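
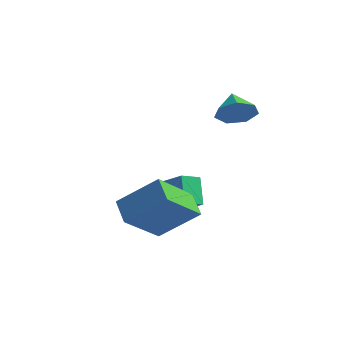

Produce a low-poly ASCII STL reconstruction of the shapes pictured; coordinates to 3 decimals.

solid 
facet normal -0.438 0.365 0.822
outer loop
vertex 0.478 2.008 -1.562
vertex 0.679 2.873 -1.839
vertex -0.831 2.079 -2.291
endloop
endfacet
facet normal -0.217 -0.929 0.299
outer loop
vertex -0.219 1.567 -3.441
vertex 0.478 2.008 -1.562
vertex -0.831 2.079 -2.291
endloop
endfacet
facet normal -0.438 0.365 0.821
outer loop
vertex -0.831 2.079 -2.291
vertex 0.679 2.873 -1.839
vertex -0.63 2.943 -2.568
endloop
endfacet
facet normal -0.873 0.047 -0.486
outer loop
vertex -0.63 2.943 -2.568
vertex -0.219 1.567 -3.441
vertex -0.831 2.079 -2.291
endloop
endfacet
facet normal 0.873 -0.047 0.486
outer loop
vertex 0.478 2.008 -1.562
vertex 1.291 2.361 -2.989
vertex 0.679 2.873 -1.839
endloop
endfacet
facet normal -0.216 -0.930 0.298
outer loop
vertex 1.09 1.497 -2.712
vertex 0.478 2.008 -1.562
vertex -0.219 1.567 -3.441
endloop
endfacet
facet normal 0.873 -0.047 0.486
outer loop
vertex 1.09 1.497 -2.712
vertex 1.291 2.361 -2.989
vertex 0.478 2.008 -1.562
endloop
endfacet
facet normal 0.216 0.930 -0.299
outer loop
vertex 0.679 2.873 -1.839
vertex 1.291 2.361 -2.989
vertex -0.63 2.943 -2.568
endloop
endfacet
facet normal -0.873 0.047 -0.486
outer loop
vertex -0.018 2.432 -3.718
vertex -0.219 1.567 -3.441
vertex -0.63 2.943 -2.568
endloop
endfacet
facet normal 0.216 0.930 -0.298
outer loop
vertex -0.63 2.943 -2.568
vertex 1.291 2.361 -2.989
vertex -0.018 2.432 -3.718
endloop
endfacet
facet normal 0.438 -0.365 -0.822
outer loop
vertex -0.018 2.432 -3.718
vertex 1.09 1.497 -2.712
vertex -0.219 1.567 -3.441
endloop
endfacet
facet normal 0.438 -0.365 -0.822
outer loop
vertex 1.291 2.361 -2.989
vertex 1.09 1.497 -2.712
vertex -0.018 2.432 -3.718
endloop
endfacet
facet normal 0.626 -0.508 -0.592
outer loop
vertex 2.212 3.218 2.366
vertex 1.868 3.625 1.653
vertex 2.554 3.879 2.16
endloop
endfacet
facet normal 0.199 0.196 0.960
outer loop
vertex 2.212 3.218 2.366
vertex 2.554 3.879 2.16
vertex 1.092 4.255 2.387
endloop
endfacet
facet normal 0.626 -0.508 -0.592
outer loop
vertex 2.554 3.879 2.16
vertex 1.868 3.625 1.653
vertex 2.379 4.349 1.572
endloop
endfacet
facet normal 0.287 0.788 0.544
outer loop
vertex 2.554 3.879 2.16
vertex 2.379 4.349 1.572
vertex 1.092 4.255 2.387
endloop
endfacet
facet normal 0.626 -0.508 -0.591
outer loop
vertex 2.379 4.349 1.572
vertex 1.868 3.625 1.653
vertex 1.82 4.273 1.045
endloop
endfacet
facet normal -0.098 0.994 -0.040
outer loop
vertex 2.379 4.349 1.572
vertex 1.82 4.273 1.045
vertex 1.092 4.255 2.387
endloop
endfacet
facet normal 0.625 -0.509 -0.592
outer loop
vertex 1.82 4.273 1.045
vertex 1.868 3.625 1.653
vertex 1.296 3.71 0.976
endloop
endfacet
facet normal -0.664 0.661 -0.351
outer loop
vertex 1.82 4.273 1.045
vertex 1.296 3.71 0.976
vertex 1.092 4.255 2.387
endloop
endfacet
facet normal 0.625 -0.508 -0.592
outer loop
vertex 1.296 3.71 0.976
vertex 1.868 3.625 1.653
vertex 1.203 3.082 1.417
endloop
endfacet
facet normal -0.987 0.036 -0.157
outer loop
vertex 1.296 3.71 0.976
vertex 1.203 3.082 1.417
vertex 1.092 4.255 2.387
endloop
endfacet
facet normal 0.625 -0.508 -0.593
outer loop
vertex 1.203 3.082 1.417
vertex 1.868 3.625 1.653
vertex 1.611 2.863 2.035
endloop
endfacet
facet normal -0.822 -0.407 0.398
outer loop
vertex 1.203 3.082 1.417
vertex 1.611 2.863 2.035
vertex 1.092 4.255 2.387
endloop
endfacet
facet normal 0.626 -0.508 -0.592
outer loop
vertex 1.611 2.863 2.035
vertex 1.868 3.625 1.653
vertex 2.212 3.218 2.366
endloop
endfacet
facet normal -0.294 -0.336 0.895
outer loop
vertex 1.611 2.863 2.035
vertex 2.212 3.218 2.366
vertex 1.092 4.255 2.387
endloop
endfacet
facet normal -0.679 -0.397 -0.618
outer loop
vertex 1.063 -1.821 -2.747
vertex 0.154 -1.303 -2.081
vertex 1.161 -0.039 -3.998
endloop
endfacet
facet normal 0.733 -0.417 -0.537
outer loop
vertex 2.566 0.783 -2.719
vertex 1.063 -1.821 -2.747
vertex 1.161 -0.039 -3.998
endloop
endfacet
facet normal -0.679 -0.397 -0.618
outer loop
vertex 1.161 -0.039 -3.998
vertex 0.154 -1.303 -2.081
vertex 0.252 0.479 -3.332
endloop
endfacet
facet normal 0.045 0.817 -0.574
outer loop
vertex 0.252 0.479 -3.332
vertex 2.566 0.783 -2.719
vertex 1.161 -0.039 -3.998
endloop
endfacet
facet normal -0.045 -0.817 0.574
outer loop
vertex 1.063 -1.821 -2.747
vertex 1.559 -0.481 -0.802
vertex 0.154 -1.303 -2.081
endloop
endfacet
facet normal 0.733 -0.417 -0.537
outer loop
vertex 2.468 -0.999 -1.468
vertex 1.063 -1.821 -2.747
vertex 2.566 0.783 -2.719
endloop
endfacet
facet normal -0.045 -0.817 0.574
outer loop
vertex 2.468 -0.999 -1.468
vertex 1.559 -0.481 -0.802
vertex 1.063 -1.821 -2.747
endloop
endfacet
facet normal -0.733 0.417 0.537
outer loop
vertex 0.154 -1.303 -2.081
vertex 1.559 -0.481 -0.802
vertex 0.252 0.479 -3.332
endloop
endfacet
facet normal 0.045 0.817 -0.574
outer loop
vertex 1.657 1.301 -2.053
vertex 2.566 0.783 -2.719
vertex 0.252 0.479 -3.332
endloop
endfacet
facet normal -0.733 0.417 0.537
outer loop
vertex 0.252 0.479 -3.332
vertex 1.559 -0.481 -0.802
vertex 1.657 1.301 -2.053
endloop
endfacet
facet normal 0.679 0.397 0.618
outer loop
vertex 1.657 1.301 -2.053
vertex 2.468 -0.999 -1.468
vertex 2.566 0.783 -2.719
endloop
endfacet
facet normal 0.679 0.397 0.618
outer loop
vertex 1.559 -0.481 -0.802
vertex 2.468 -0.999 -1.468
vertex 1.657 1.301 -2.053
endloop
endfacet

endsolid


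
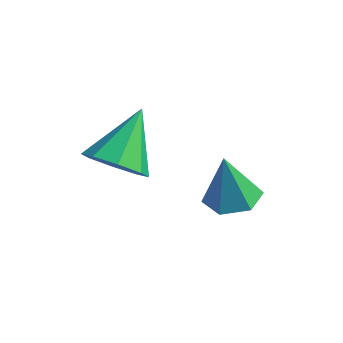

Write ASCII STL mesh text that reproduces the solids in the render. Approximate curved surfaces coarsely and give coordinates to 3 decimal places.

solid 
facet normal -0.000 -0.804 -0.594
outer loop
vertex -0.836 -1.112 0.461
vertex -1.661 -1.326 0.751
vertex -1.332 -0.828 0.077
endloop
endfacet
facet normal 0.629 0.728 -0.274
outer loop
vertex -0.836 -1.112 0.461
vertex -1.332 -0.828 0.077
vertex -1.659 0.106 1.809
endloop
endfacet
facet normal -0.001 -0.804 -0.595
outer loop
vertex -1.332 -0.828 0.077
vertex -1.661 -1.326 0.751
vertex -2.021 -0.835 0.088
endloop
endfacet
facet normal -0.017 0.879 -0.477
outer loop
vertex -1.332 -0.828 0.077
vertex -2.021 -0.835 0.088
vertex -1.659 0.106 1.809
endloop
endfacet
facet normal -0.001 -0.804 -0.595
outer loop
vertex -2.021 -0.835 0.088
vertex -1.661 -1.326 0.751
vertex -2.499 -1.13 0.487
endloop
endfacet
facet normal -0.652 0.714 -0.253
outer loop
vertex -2.021 -0.835 0.088
vertex -2.499 -1.13 0.487
vertex -1.659 0.106 1.809
endloop
endfacet
facet normal -0.001 -0.805 -0.594
outer loop
vertex -2.499 -1.13 0.487
vertex -1.661 -1.326 0.751
vertex -2.486 -1.539 1.041
endloop
endfacet
facet normal -0.905 0.331 0.266
outer loop
vertex -2.499 -1.13 0.487
vertex -2.486 -1.539 1.041
vertex -1.659 0.106 1.809
endloop
endfacet
facet normal -0.001 -0.805 -0.594
outer loop
vertex -2.486 -1.539 1.041
vertex -1.661 -1.326 0.751
vertex -1.99 -1.823 1.425
endloop
endfacet
facet normal -0.628 -0.047 0.777
outer loop
vertex -2.486 -1.539 1.041
vertex -1.99 -1.823 1.425
vertex -1.659 0.106 1.809
endloop
endfacet
facet normal -0.001 -0.805 -0.594
outer loop
vertex -1.99 -1.823 1.425
vertex -1.661 -1.326 0.751
vertex -1.301 -1.816 1.414
endloop
endfacet
facet normal 0.018 -0.198 0.980
outer loop
vertex -1.99 -1.823 1.425
vertex -1.301 -1.816 1.414
vertex -1.659 0.106 1.809
endloop
endfacet
facet normal -0.001 -0.804 -0.594
outer loop
vertex -1.301 -1.816 1.414
vertex -1.661 -1.326 0.751
vertex -0.823 -1.522 1.015
endloop
endfacet
facet normal 0.653 -0.034 0.757
outer loop
vertex -1.301 -1.816 1.414
vertex -0.823 -1.522 1.015
vertex -1.659 0.106 1.809
endloop
endfacet
facet normal -0.001 -0.804 -0.595
outer loop
vertex -0.823 -1.522 1.015
vertex -1.661 -1.326 0.751
vertex -0.836 -1.112 0.461
endloop
endfacet
facet normal 0.906 0.350 0.237
outer loop
vertex -0.823 -1.522 1.015
vertex -0.836 -1.112 0.461
vertex -1.659 0.106 1.809
endloop
endfacet
facet normal 0.192 -0.027 -0.981
outer loop
vertex 0.975 1.03 -2.121
vertex 0.269 1.419 -2.27
vertex 0.956 1.85 -2.147
endloop
endfacet
facet normal 0.812 0.037 0.583
outer loop
vertex 0.975 1.03 -2.121
vertex 0.956 1.85 -2.147
vertex -0.029 1.461 -0.75
endloop
endfacet
facet normal 0.193 -0.028 -0.981
outer loop
vertex 0.956 1.85 -2.147
vertex 0.269 1.419 -2.27
vertex 0.25 2.238 -2.297
endloop
endfacet
facet normal 0.346 0.812 0.470
outer loop
vertex 0.956 1.85 -2.147
vertex 0.25 2.238 -2.297
vertex -0.029 1.461 -0.75
endloop
endfacet
facet normal 0.192 -0.028 -0.981
outer loop
vertex 0.25 2.238 -2.297
vertex 0.269 1.419 -2.27
vertex -0.437 1.808 -2.419
endloop
endfacet
facet normal -0.544 0.785 0.296
outer loop
vertex 0.25 2.238 -2.297
vertex -0.437 1.808 -2.419
vertex -0.029 1.461 -0.75
endloop
endfacet
facet normal 0.192 -0.027 -0.981
outer loop
vertex -0.437 1.808 -2.419
vertex 0.269 1.419 -2.27
vertex -0.418 0.988 -2.393
endloop
endfacet
facet normal -0.972 -0.015 0.234
outer loop
vertex -0.437 1.808 -2.419
vertex -0.418 0.988 -2.393
vertex -0.029 1.461 -0.75
endloop
endfacet
facet normal 0.192 -0.026 -0.981
outer loop
vertex -0.418 0.988 -2.393
vertex 0.269 1.419 -2.27
vertex 0.289 0.6 -2.244
endloop
endfacet
facet normal -0.506 -0.789 0.347
outer loop
vertex -0.418 0.988 -2.393
vertex 0.289 0.6 -2.244
vertex -0.029 1.461 -0.75
endloop
endfacet
facet normal 0.192 -0.026 -0.981
outer loop
vertex 0.289 0.6 -2.244
vertex 0.269 1.419 -2.27
vertex 0.975 1.03 -2.121
endloop
endfacet
facet normal 0.384 -0.762 0.521
outer loop
vertex 0.289 0.6 -2.244
vertex 0.975 1.03 -2.121
vertex -0.029 1.461 -0.75
endloop
endfacet

endsolid


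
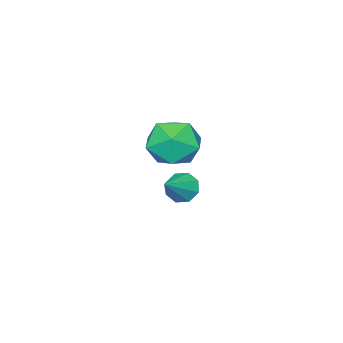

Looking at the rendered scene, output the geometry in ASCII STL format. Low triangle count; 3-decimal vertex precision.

solid 
facet normal -0.549 0.767 -0.331
outer loop
vertex -0.883 -1.228 1.807
vertex -1.629 -1.381 2.691
vertex -0.712 -0.67 2.817
endloop
endfacet
facet normal 0.139 0.857 -0.497
outer loop
vertex -0.883 -1.228 1.807
vertex -0.712 -0.67 2.817
vertex 0.193 -1.144 2.252
endloop
endfacet
facet normal 0.345 0.298 -0.890
outer loop
vertex -0.883 -1.228 1.807
vertex 0.193 -1.144 2.252
vertex -0.165 -2.148 1.777
endloop
endfacet
facet normal -0.215 -0.136 -0.967
outer loop
vertex -0.883 -1.228 1.807
vertex -0.165 -2.148 1.777
vertex -1.291 -2.295 2.048
endloop
endfacet
facet normal -0.768 0.153 -0.622
outer loop
vertex -0.883 -1.228 1.807
vertex -1.291 -2.295 2.048
vertex -1.629 -1.381 2.691
endloop
endfacet
facet normal 0.514 0.850 0.110
outer loop
vertex 0.193 -1.144 2.252
vertex -0.712 -0.67 2.817
vertex 0.111 -1.245 3.412
endloop
endfacet
facet normal -0.599 0.706 0.379
outer loop
vertex -0.712 -0.67 2.817
vertex -1.629 -1.381 2.691
vertex -1.015 -1.392 3.683
endloop
endfacet
facet normal -0.953 -0.288 -0.092
outer loop
vertex -1.629 -1.381 2.691
vertex -1.291 -2.295 2.048
vertex -1.373 -2.396 3.208
endloop
endfacet
facet normal -0.058 -0.757 -0.651
outer loop
vertex -1.291 -2.295 2.048
vertex -0.165 -2.148 1.777
vertex -0.468 -2.87 2.643
endloop
endfacet
facet normal 0.849 -0.054 -0.526
outer loop
vertex -0.165 -2.148 1.777
vertex 0.193 -1.144 2.252
vertex 0.449 -2.159 2.769
endloop
endfacet
facet normal 0.215 0.136 0.967
outer loop
vertex -0.297 -2.312 3.653
vertex 0.111 -1.245 3.412
vertex -1.015 -1.392 3.683
endloop
endfacet
facet normal -0.345 -0.298 0.890
outer loop
vertex -0.297 -2.312 3.653
vertex -1.015 -1.392 3.683
vertex -1.373 -2.396 3.208
endloop
endfacet
facet normal -0.139 -0.857 0.497
outer loop
vertex -0.297 -2.312 3.653
vertex -1.373 -2.396 3.208
vertex -0.468 -2.87 2.643
endloop
endfacet
facet normal 0.549 -0.767 0.331
outer loop
vertex -0.297 -2.312 3.653
vertex -0.468 -2.87 2.643
vertex 0.449 -2.159 2.769
endloop
endfacet
facet normal 0.768 -0.153 0.622
outer loop
vertex -0.297 -2.312 3.653
vertex 0.449 -2.159 2.769
vertex 0.111 -1.245 3.412
endloop
endfacet
facet normal 0.058 0.757 0.651
outer loop
vertex -1.015 -1.392 3.683
vertex 0.111 -1.245 3.412
vertex -0.712 -0.67 2.817
endloop
endfacet
facet normal -0.849 0.054 0.526
outer loop
vertex -1.373 -2.396 3.208
vertex -1.015 -1.392 3.683
vertex -1.629 -1.381 2.691
endloop
endfacet
facet normal -0.514 -0.850 -0.110
outer loop
vertex -0.468 -2.87 2.643
vertex -1.373 -2.396 3.208
vertex -1.291 -2.295 2.048
endloop
endfacet
facet normal 0.599 -0.706 -0.379
outer loop
vertex 0.449 -2.159 2.769
vertex -0.468 -2.87 2.643
vertex -0.165 -2.148 1.777
endloop
endfacet
facet normal 0.953 0.288 0.092
outer loop
vertex 0.111 -1.245 3.412
vertex 0.449 -2.159 2.769
vertex 0.193 -1.144 2.252
endloop
endfacet
facet normal -0.821 -0.151 -0.550
outer loop
vertex -3.164 -4.399 -2.212
vertex -3.531 -3.907 -1.799
vertex -3.124 -3.872 -2.416
endloop
endfacet
facet normal 0.848 -0.246 -0.470
outer loop
vertex -3.164 -4.399 -2.212
vertex -3.124 -3.872 -2.416
vertex -2.249 -3.673 -0.941
endloop
endfacet
facet normal -0.821 -0.151 -0.550
outer loop
vertex -3.124 -3.872 -2.416
vertex -3.531 -3.907 -1.799
vertex -3.323 -3.366 -2.258
endloop
endfacet
facet normal 0.741 0.448 -0.500
outer loop
vertex -3.124 -3.872 -2.416
vertex -3.323 -3.366 -2.258
vertex -2.249 -3.673 -0.941
endloop
endfacet
facet normal -0.822 -0.150 -0.549
outer loop
vertex -3.323 -3.366 -2.258
vertex -3.531 -3.907 -1.799
vertex -3.643 -3.177 -1.831
endloop
endfacet
facet normal 0.394 0.913 -0.109
outer loop
vertex -3.323 -3.366 -2.258
vertex -3.643 -3.177 -1.831
vertex -2.249 -3.673 -0.941
endloop
endfacet
facet normal -0.821 -0.150 -0.550
outer loop
vertex -3.643 -3.177 -1.831
vertex -3.531 -3.907 -1.799
vertex -3.898 -3.416 -1.385
endloop
endfacet
facet normal 0.009 0.879 0.476
outer loop
vertex -3.643 -3.177 -1.831
vertex -3.898 -3.416 -1.385
vertex -2.249 -3.673 -0.941
endloop
endfacet
facet normal -0.822 -0.151 -0.549
outer loop
vertex -3.898 -3.416 -1.385
vertex -3.531 -3.907 -1.799
vertex -3.937 -3.942 -1.182
endloop
endfacet
facet normal -0.188 0.366 0.911
outer loop
vertex -3.898 -3.416 -1.385
vertex -3.937 -3.942 -1.182
vertex -2.249 -3.673 -0.941
endloop
endfacet
facet normal -0.822 -0.151 -0.549
outer loop
vertex -3.937 -3.942 -1.182
vertex -3.531 -3.907 -1.799
vertex -3.739 -4.449 -1.339
endloop
endfacet
facet normal -0.083 -0.324 0.942
outer loop
vertex -3.937 -3.942 -1.182
vertex -3.739 -4.449 -1.339
vertex -2.249 -3.673 -0.941
endloop
endfacet
facet normal -0.822 -0.151 -0.549
outer loop
vertex -3.739 -4.449 -1.339
vertex -3.531 -3.907 -1.799
vertex -3.419 -4.638 -1.766
endloop
endfacet
facet normal 0.266 -0.792 0.550
outer loop
vertex -3.739 -4.449 -1.339
vertex -3.419 -4.638 -1.766
vertex -2.249 -3.673 -0.941
endloop
endfacet
facet normal -0.821 -0.151 -0.550
outer loop
vertex -3.419 -4.638 -1.766
vertex -3.531 -3.907 -1.799
vertex -3.164 -4.399 -2.212
endloop
endfacet
facet normal 0.650 -0.759 -0.035
outer loop
vertex -3.419 -4.638 -1.766
vertex -3.164 -4.399 -2.212
vertex -2.249 -3.673 -0.941
endloop
endfacet

endsolid


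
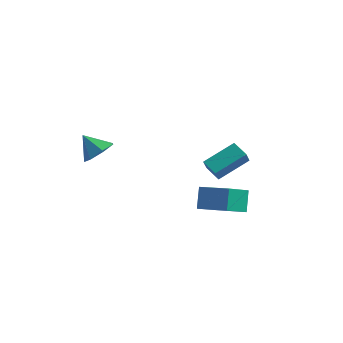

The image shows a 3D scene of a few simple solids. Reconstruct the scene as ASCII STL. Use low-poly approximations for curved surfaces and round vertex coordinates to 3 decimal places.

solid 
facet normal -0.833 0.472 0.290
outer loop
vertex 1.769 2.336 -1.736
vertex 2.921 3.823 -0.849
vertex 1.763 2.816 -2.533
endloop
endfacet
facet normal -0.553 -0.715 -0.427
outer loop
vertex 2.679 2.297 -2.851
vertex 1.769 2.336 -1.736
vertex 1.763 2.816 -2.533
endloop
endfacet
facet normal -0.832 0.472 0.290
outer loop
vertex 1.763 2.816 -2.533
vertex 2.921 3.823 -0.849
vertex 2.916 4.303 -1.645
endloop
endfacet
facet normal -0.005 0.516 -0.857
outer loop
vertex 2.916 4.303 -1.645
vertex 2.679 2.297 -2.851
vertex 1.763 2.816 -2.533
endloop
endfacet
facet normal 0.005 -0.515 0.857
outer loop
vertex 1.769 2.336 -1.736
vertex 3.837 3.304 -1.167
vertex 2.921 3.823 -0.849
endloop
endfacet
facet normal -0.554 -0.714 -0.427
outer loop
vertex 2.684 1.817 -2.055
vertex 1.769 2.336 -1.736
vertex 2.679 2.297 -2.851
endloop
endfacet
facet normal 0.006 -0.516 0.857
outer loop
vertex 2.684 1.817 -2.055
vertex 3.837 3.304 -1.167
vertex 1.769 2.336 -1.736
endloop
endfacet
facet normal 0.553 0.715 0.428
outer loop
vertex 2.921 3.823 -0.849
vertex 3.837 3.304 -1.167
vertex 2.916 4.303 -1.645
endloop
endfacet
facet normal -0.006 0.516 -0.857
outer loop
vertex 3.831 3.784 -1.964
vertex 2.679 2.297 -2.851
vertex 2.916 4.303 -1.645
endloop
endfacet
facet normal 0.554 0.715 0.426
outer loop
vertex 2.916 4.303 -1.645
vertex 3.837 3.304 -1.167
vertex 3.831 3.784 -1.964
endloop
endfacet
facet normal 0.833 -0.472 -0.290
outer loop
vertex 3.831 3.784 -1.964
vertex 2.684 1.817 -2.055
vertex 2.679 2.297 -2.851
endloop
endfacet
facet normal 0.832 -0.472 -0.291
outer loop
vertex 3.837 3.304 -1.167
vertex 2.684 1.817 -2.055
vertex 3.831 3.784 -1.964
endloop
endfacet
facet normal 0.699 -0.060 -0.712
outer loop
vertex -0.943 -4.019 2.349
vertex -1.471 -3.451 1.783
vertex -0.799 -3.202 2.422
endloop
endfacet
facet normal 0.212 -0.124 0.969
outer loop
vertex -0.943 -4.019 2.349
vertex -0.799 -3.202 2.422
vertex -2.429 -3.369 2.757
endloop
endfacet
facet normal 0.700 -0.061 -0.712
outer loop
vertex -0.799 -3.202 2.422
vertex -1.471 -3.451 1.783
vertex -1.16 -2.572 2.013
endloop
endfacet
facet normal 0.106 0.583 0.805
outer loop
vertex -0.799 -3.202 2.422
vertex -1.16 -2.572 2.013
vertex -2.429 -3.369 2.757
endloop
endfacet
facet normal 0.700 -0.061 -0.712
outer loop
vertex -1.16 -2.572 2.013
vertex -1.471 -3.451 1.783
vertex -1.755 -2.604 1.431
endloop
endfacet
facet normal -0.361 0.875 0.321
outer loop
vertex -1.16 -2.572 2.013
vertex -1.755 -2.604 1.431
vertex -2.429 -3.369 2.757
endloop
endfacet
facet normal 0.700 -0.061 -0.711
outer loop
vertex -1.755 -2.604 1.431
vertex -1.471 -3.451 1.783
vertex -2.136 -3.274 1.113
endloop
endfacet
facet normal -0.838 0.533 -0.119
outer loop
vertex -1.755 -2.604 1.431
vertex -2.136 -3.274 1.113
vertex -2.429 -3.369 2.757
endloop
endfacet
facet normal 0.701 -0.059 -0.711
outer loop
vertex -2.136 -3.274 1.113
vertex -1.471 -3.451 1.783
vertex -2.015 -4.077 1.299
endloop
endfacet
facet normal -0.965 -0.188 -0.183
outer loop
vertex -2.136 -3.274 1.113
vertex -2.015 -4.077 1.299
vertex -2.429 -3.369 2.757
endloop
endfacet
facet normal 0.701 -0.059 -0.711
outer loop
vertex -2.015 -4.077 1.299
vertex -1.471 -3.451 1.783
vertex -1.485 -4.409 1.849
endloop
endfacet
facet normal -0.647 -0.742 0.176
outer loop
vertex -2.015 -4.077 1.299
vertex -1.485 -4.409 1.849
vertex -2.429 -3.369 2.757
endloop
endfacet
facet normal 0.700 -0.059 -0.712
outer loop
vertex -1.485 -4.409 1.849
vertex -1.471 -3.451 1.783
vertex -0.943 -4.019 2.349
endloop
endfacet
facet normal -0.123 -0.714 0.690
outer loop
vertex -1.485 -4.409 1.849
vertex -0.943 -4.019 2.349
vertex -2.429 -3.369 2.757
endloop
endfacet
facet normal -0.953 0.110 -0.282
outer loop
vertex 2.698 -0.637 -3.215
vertex 2.465 0.175 -2.111
vertex 3.182 0.907 -4.248
endloop
endfacet
facet normal 0.168 -0.584 -0.794
outer loop
vertex 4.935 0.705 -3.729
vertex 2.698 -0.637 -3.215
vertex 3.182 0.907 -4.248
endloop
endfacet
facet normal -0.953 0.110 -0.282
outer loop
vertex 3.182 0.907 -4.248
vertex 2.465 0.175 -2.111
vertex 2.949 1.719 -3.145
endloop
endfacet
facet normal 0.252 0.804 -0.539
outer loop
vertex 2.949 1.719 -3.145
vertex 4.935 0.705 -3.729
vertex 3.182 0.907 -4.248
endloop
endfacet
facet normal -0.252 -0.804 0.538
outer loop
vertex 2.698 -0.637 -3.215
vertex 4.218 -0.027 -1.592
vertex 2.465 0.175 -2.111
endloop
endfacet
facet normal 0.168 -0.584 -0.794
outer loop
vertex 4.451 -0.839 -2.695
vertex 2.698 -0.637 -3.215
vertex 4.935 0.705 -3.729
endloop
endfacet
facet normal -0.252 -0.804 0.539
outer loop
vertex 4.451 -0.839 -2.695
vertex 4.218 -0.027 -1.592
vertex 2.698 -0.637 -3.215
endloop
endfacet
facet normal -0.168 0.584 0.794
outer loop
vertex 2.465 0.175 -2.111
vertex 4.218 -0.027 -1.592
vertex 2.949 1.719 -3.145
endloop
endfacet
facet normal 0.252 0.804 -0.538
outer loop
vertex 4.702 1.517 -2.625
vertex 4.935 0.705 -3.729
vertex 2.949 1.719 -3.145
endloop
endfacet
facet normal -0.168 0.584 0.794
outer loop
vertex 2.949 1.719 -3.145
vertex 4.218 -0.027 -1.592
vertex 4.702 1.517 -2.625
endloop
endfacet
facet normal 0.953 -0.110 0.282
outer loop
vertex 4.702 1.517 -2.625
vertex 4.451 -0.839 -2.695
vertex 4.935 0.705 -3.729
endloop
endfacet
facet normal 0.953 -0.110 0.282
outer loop
vertex 4.218 -0.027 -1.592
vertex 4.451 -0.839 -2.695
vertex 4.702 1.517 -2.625
endloop
endfacet

endsolid


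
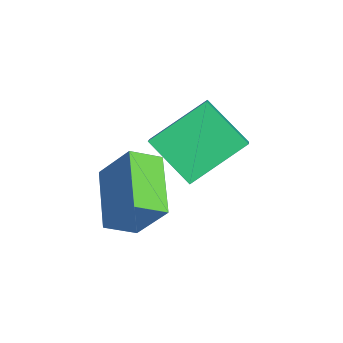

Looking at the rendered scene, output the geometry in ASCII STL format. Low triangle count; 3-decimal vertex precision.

solid 
facet normal -0.340 -0.477 -0.810
outer loop
vertex -2.802 -0.208 1.567
vertex -2.888 0.718 1.058
vertex -0.956 -0.4 0.905
endloop
endfacet
facet normal 0.081 -0.874 0.479
outer loop
vertex -0.412 0.362 2.202
vertex -2.802 -0.208 1.567
vertex -0.956 -0.4 0.905
endloop
endfacet
facet normal -0.340 -0.477 -0.810
outer loop
vertex -0.956 -0.4 0.905
vertex -2.888 0.718 1.058
vertex -1.042 0.526 0.396
endloop
endfacet
facet normal 0.937 -0.098 -0.336
outer loop
vertex -1.042 0.526 0.396
vertex -0.412 0.362 2.202
vertex -0.956 -0.4 0.905
endloop
endfacet
facet normal -0.937 0.098 0.336
outer loop
vertex -2.802 -0.208 1.567
vertex -2.344 1.48 2.355
vertex -2.888 0.718 1.058
endloop
endfacet
facet normal 0.081 -0.874 0.479
outer loop
vertex -2.258 0.554 2.864
vertex -2.802 -0.208 1.567
vertex -0.412 0.362 2.202
endloop
endfacet
facet normal -0.937 0.098 0.336
outer loop
vertex -2.258 0.554 2.864
vertex -2.344 1.48 2.355
vertex -2.802 -0.208 1.567
endloop
endfacet
facet normal -0.081 0.874 -0.479
outer loop
vertex -2.888 0.718 1.058
vertex -2.344 1.48 2.355
vertex -1.042 0.526 0.396
endloop
endfacet
facet normal 0.937 -0.098 -0.336
outer loop
vertex -0.498 1.288 1.693
vertex -0.412 0.362 2.202
vertex -1.042 0.526 0.396
endloop
endfacet
facet normal -0.081 0.874 -0.479
outer loop
vertex -1.042 0.526 0.396
vertex -2.344 1.48 2.355
vertex -0.498 1.288 1.693
endloop
endfacet
facet normal 0.340 0.477 0.810
outer loop
vertex -0.498 1.288 1.693
vertex -2.258 0.554 2.864
vertex -0.412 0.362 2.202
endloop
endfacet
facet normal 0.340 0.477 0.810
outer loop
vertex -2.344 1.48 2.355
vertex -2.258 0.554 2.864
vertex -0.498 1.288 1.693
endloop
endfacet
facet normal -0.769 0.194 -0.609
outer loop
vertex -4.801 3.234 2.455
vertex -3.688 4.204 1.357
vertex -4.366 1.48 1.346
endloop
endfacet
facet normal -0.604 -0.527 0.597
outer loop
vertex -3.712 1.316 1.863
vertex -4.801 3.234 2.455
vertex -4.366 1.48 1.346
endloop
endfacet
facet normal -0.770 0.194 -0.608
outer loop
vertex -4.366 1.48 1.346
vertex -3.688 4.204 1.357
vertex -3.253 2.451 0.248
endloop
endfacet
facet normal 0.206 -0.827 -0.523
outer loop
vertex -3.253 2.451 0.248
vertex -3.712 1.316 1.863
vertex -4.366 1.48 1.346
endloop
endfacet
facet normal -0.206 0.827 0.523
outer loop
vertex -4.801 3.234 2.455
vertex -3.034 4.04 1.874
vertex -3.688 4.204 1.357
endloop
endfacet
facet normal -0.605 -0.528 0.597
outer loop
vertex -4.147 3.069 2.972
vertex -4.801 3.234 2.455
vertex -3.712 1.316 1.863
endloop
endfacet
facet normal -0.205 0.827 0.523
outer loop
vertex -4.147 3.069 2.972
vertex -3.034 4.04 1.874
vertex -4.801 3.234 2.455
endloop
endfacet
facet normal 0.604 0.528 -0.597
outer loop
vertex -3.688 4.204 1.357
vertex -3.034 4.04 1.874
vertex -3.253 2.451 0.248
endloop
endfacet
facet normal 0.205 -0.827 -0.523
outer loop
vertex -2.599 2.286 0.765
vertex -3.712 1.316 1.863
vertex -3.253 2.451 0.248
endloop
endfacet
facet normal 0.605 0.527 -0.597
outer loop
vertex -3.253 2.451 0.248
vertex -3.034 4.04 1.874
vertex -2.599 2.286 0.765
endloop
endfacet
facet normal 0.769 -0.194 0.609
outer loop
vertex -2.599 2.286 0.765
vertex -4.147 3.069 2.972
vertex -3.712 1.316 1.863
endloop
endfacet
facet normal 0.769 -0.194 0.609
outer loop
vertex -3.034 4.04 1.874
vertex -4.147 3.069 2.972
vertex -2.599 2.286 0.765
endloop
endfacet

endsolid


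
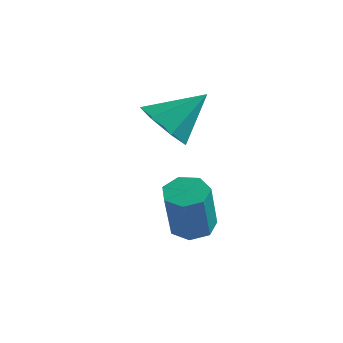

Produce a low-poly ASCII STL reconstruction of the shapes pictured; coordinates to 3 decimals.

solid 
facet normal -0.199 0.430 -0.881
outer loop
vertex 3.483 0.808 -4.567
vertex 2.749 0.905 -4.354
vertex 3.345 1.383 -4.255
endloop
endfacet
facet normal 0.958 0.275 -0.083
outer loop
vertex 3.483 0.808 -4.567
vertex 3.345 1.383 -4.255
vertex 3.905 -0.102 -2.699
endloop
endfacet
facet normal 0.958 0.276 -0.082
outer loop
vertex 3.905 -0.102 -2.699
vertex 3.345 1.383 -4.255
vertex 3.766 0.473 -2.388
endloop
endfacet
facet normal 0.199 -0.429 0.881
outer loop
vertex 3.905 -0.102 -2.699
vertex 3.766 0.473 -2.388
vertex 3.171 -0.005 -2.486
endloop
endfacet
facet normal -0.198 0.430 -0.881
outer loop
vertex 3.345 1.383 -4.255
vertex 2.749 0.905 -4.354
vertex 2.758 1.598 -4.018
endloop
endfacet
facet normal 0.436 0.844 0.313
outer loop
vertex 3.345 1.383 -4.255
vertex 2.758 1.598 -4.018
vertex 3.766 0.473 -2.388
endloop
endfacet
facet normal 0.436 0.844 0.313
outer loop
vertex 3.766 0.473 -2.388
vertex 2.758 1.598 -4.018
vertex 3.18 0.688 -2.151
endloop
endfacet
facet normal 0.199 -0.429 0.881
outer loop
vertex 3.766 0.473 -2.388
vertex 3.18 0.688 -2.151
vertex 3.171 -0.005 -2.486
endloop
endfacet
facet normal -0.199 0.430 -0.881
outer loop
vertex 2.758 1.598 -4.018
vertex 2.749 0.905 -4.354
vertex 2.165 1.291 -4.034
endloop
endfacet
facet normal -0.415 0.777 0.473
outer loop
vertex 2.758 1.598 -4.018
vertex 2.165 1.291 -4.034
vertex 3.18 0.688 -2.151
endloop
endfacet
facet normal -0.414 0.778 0.472
outer loop
vertex 3.18 0.688 -2.151
vertex 2.165 1.291 -4.034
vertex 2.586 0.381 -2.166
endloop
endfacet
facet normal 0.199 -0.429 0.881
outer loop
vertex 3.18 0.688 -2.151
vertex 2.586 0.381 -2.166
vertex 3.171 -0.005 -2.486
endloop
endfacet
facet normal -0.200 0.429 -0.881
outer loop
vertex 2.165 1.291 -4.034
vertex 2.749 0.905 -4.354
vertex 2.011 0.693 -4.29
endloop
endfacet
facet normal -0.953 0.127 0.277
outer loop
vertex 2.165 1.291 -4.034
vertex 2.011 0.693 -4.29
vertex 2.586 0.381 -2.166
endloop
endfacet
facet normal -0.953 0.125 0.276
outer loop
vertex 2.586 0.381 -2.166
vertex 2.011 0.693 -4.29
vertex 2.433 -0.217 -2.423
endloop
endfacet
facet normal 0.199 -0.429 0.881
outer loop
vertex 2.586 0.381 -2.166
vertex 2.433 -0.217 -2.423
vertex 3.171 -0.005 -2.486
endloop
endfacet
facet normal -0.200 0.429 -0.881
outer loop
vertex 2.011 0.693 -4.29
vertex 2.749 0.905 -4.354
vertex 2.414 0.255 -4.595
endloop
endfacet
facet normal -0.773 -0.622 -0.128
outer loop
vertex 2.011 0.693 -4.29
vertex 2.414 0.255 -4.595
vertex 2.433 -0.217 -2.423
endloop
endfacet
facet normal -0.773 -0.622 -0.128
outer loop
vertex 2.433 -0.217 -2.423
vertex 2.414 0.255 -4.595
vertex 2.836 -0.655 -2.727
endloop
endfacet
facet normal 0.198 -0.429 0.881
outer loop
vertex 2.433 -0.217 -2.423
vertex 2.836 -0.655 -2.727
vertex 3.171 -0.005 -2.486
endloop
endfacet
facet normal -0.199 0.429 -0.881
outer loop
vertex 2.414 0.255 -4.595
vertex 2.749 0.905 -4.354
vertex 3.069 0.306 -4.718
endloop
endfacet
facet normal -0.012 -0.900 -0.436
outer loop
vertex 2.414 0.255 -4.595
vertex 3.069 0.306 -4.718
vertex 2.836 -0.655 -2.727
endloop
endfacet
facet normal -0.012 -0.900 -0.436
outer loop
vertex 2.836 -0.655 -2.727
vertex 3.069 0.306 -4.718
vertex 3.49 -0.604 -2.85
endloop
endfacet
facet normal 0.199 -0.429 0.881
outer loop
vertex 2.836 -0.655 -2.727
vertex 3.49 -0.604 -2.85
vertex 3.171 -0.005 -2.486
endloop
endfacet
facet normal -0.199 0.429 -0.881
outer loop
vertex 3.069 0.306 -4.718
vertex 2.749 0.905 -4.354
vertex 3.483 0.808 -4.567
endloop
endfacet
facet normal 0.759 -0.501 -0.415
outer loop
vertex 3.069 0.306 -4.718
vertex 3.483 0.808 -4.567
vertex 3.49 -0.604 -2.85
endloop
endfacet
facet normal 0.758 -0.502 -0.416
outer loop
vertex 3.49 -0.604 -2.85
vertex 3.483 0.808 -4.567
vertex 3.905 -0.102 -2.699
endloop
endfacet
facet normal 0.199 -0.429 0.881
outer loop
vertex 3.49 -0.604 -2.85
vertex 3.905 -0.102 -2.699
vertex 3.171 -0.005 -2.486
endloop
endfacet
facet normal -0.475 -0.574 -0.666
outer loop
vertex 1.805 1.049 -0.753
vertex 0.979 1.744 -0.763
vertex 1.861 1.737 -1.386
endloop
endfacet
facet normal 0.998 -0.059 0.024
outer loop
vertex 1.805 1.049 -0.753
vertex 1.861 1.737 -1.386
vertex 1.881 2.836 0.503
endloop
endfacet
facet normal -0.475 -0.574 -0.667
outer loop
vertex 1.861 1.737 -1.386
vertex 0.979 1.744 -0.763
vertex 1.253 2.431 -1.55
endloop
endfacet
facet normal 0.746 0.573 -0.341
outer loop
vertex 1.861 1.737 -1.386
vertex 1.253 2.431 -1.55
vertex 1.881 2.836 0.503
endloop
endfacet
facet normal -0.475 -0.574 -0.667
outer loop
vertex 1.253 2.431 -1.55
vertex 0.979 1.744 -0.763
vertex 0.438 2.608 -1.122
endloop
endfacet
facet normal 0.095 0.971 -0.221
outer loop
vertex 1.253 2.431 -1.55
vertex 0.438 2.608 -1.122
vertex 1.881 2.836 0.503
endloop
endfacet
facet normal -0.475 -0.574 -0.667
outer loop
vertex 0.438 2.608 -1.122
vertex 0.979 1.744 -0.763
vertex 0.031 2.134 -0.424
endloop
endfacet
facet normal -0.465 0.835 0.296
outer loop
vertex 0.438 2.608 -1.122
vertex 0.031 2.134 -0.424
vertex 1.881 2.836 0.503
endloop
endfacet
facet normal -0.475 -0.575 -0.667
outer loop
vertex 0.031 2.134 -0.424
vertex 0.979 1.744 -0.763
vertex 0.337 1.367 0.019
endloop
endfacet
facet normal -0.511 0.268 0.817
outer loop
vertex 0.031 2.134 -0.424
vertex 0.337 1.367 0.019
vertex 1.881 2.836 0.503
endloop
endfacet
facet normal -0.475 -0.574 -0.667
outer loop
vertex 0.337 1.367 0.019
vertex 0.979 1.744 -0.763
vertex 1.126 0.884 -0.127
endloop
endfacet
facet normal -0.010 -0.304 0.953
outer loop
vertex 0.337 1.367 0.019
vertex 1.126 0.884 -0.127
vertex 1.881 2.836 0.503
endloop
endfacet
facet normal -0.475 -0.574 -0.667
outer loop
vertex 1.126 0.884 -0.127
vertex 0.979 1.744 -0.763
vertex 1.805 1.049 -0.753
endloop
endfacet
facet normal 0.662 -0.450 0.600
outer loop
vertex 1.126 0.884 -0.127
vertex 1.805 1.049 -0.753
vertex 1.881 2.836 0.503
endloop
endfacet

endsolid


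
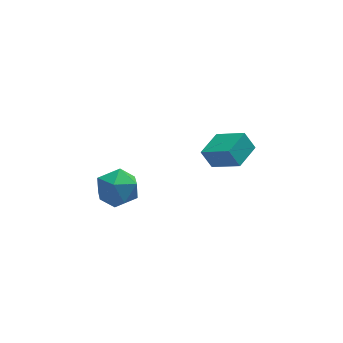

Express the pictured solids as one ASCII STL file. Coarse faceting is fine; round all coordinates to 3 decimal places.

solid 
facet normal -0.649 0.761 0.013
outer loop
vertex -1.213 -1.639 -3.06
vertex -1.236 -1.675 -2.125
vertex -0.608 -1.132 -2.557
endloop
endfacet
facet normal -0.216 0.805 -0.552
outer loop
vertex -1.213 -1.639 -3.06
vertex -0.608 -1.132 -2.557
vertex -0.317 -1.581 -3.325
endloop
endfacet
facet normal -0.290 0.207 -0.934
outer loop
vertex -1.213 -1.639 -3.06
vertex -0.317 -1.581 -3.325
vertex -0.765 -2.401 -3.368
endloop
endfacet
facet normal -0.769 -0.208 -0.605
outer loop
vertex -1.213 -1.639 -3.06
vertex -0.765 -2.401 -3.368
vertex -1.333 -2.459 -2.626
endloop
endfacet
facet normal -0.991 0.135 -0.019
outer loop
vertex -1.213 -1.639 -3.06
vertex -1.333 -2.459 -2.626
vertex -1.236 -1.675 -2.125
endloop
endfacet
facet normal 0.456 0.833 -0.314
outer loop
vertex -0.317 -1.581 -3.325
vertex -0.608 -1.132 -2.557
vertex 0.213 -1.581 -2.554
endloop
endfacet
facet normal -0.245 0.761 0.601
outer loop
vertex -0.608 -1.132 -2.557
vertex -1.236 -1.675 -2.125
vertex -0.355 -1.639 -1.812
endloop
endfacet
facet normal -0.798 -0.252 0.548
outer loop
vertex -1.236 -1.675 -2.125
vertex -1.333 -2.459 -2.626
vertex -0.803 -2.459 -1.855
endloop
endfacet
facet normal -0.439 -0.805 -0.399
outer loop
vertex -1.333 -2.459 -2.626
vertex -0.765 -2.401 -3.368
vertex -0.512 -2.908 -2.623
endloop
endfacet
facet normal 0.337 -0.135 -0.932
outer loop
vertex -0.765 -2.401 -3.368
vertex -0.317 -1.581 -3.325
vertex 0.116 -2.365 -3.055
endloop
endfacet
facet normal 0.769 0.208 0.605
outer loop
vertex 0.093 -2.401 -2.12
vertex 0.213 -1.581 -2.554
vertex -0.355 -1.639 -1.812
endloop
endfacet
facet normal 0.290 -0.207 0.934
outer loop
vertex 0.093 -2.401 -2.12
vertex -0.355 -1.639 -1.812
vertex -0.803 -2.459 -1.855
endloop
endfacet
facet normal 0.216 -0.805 0.552
outer loop
vertex 0.093 -2.401 -2.12
vertex -0.803 -2.459 -1.855
vertex -0.512 -2.908 -2.623
endloop
endfacet
facet normal 0.649 -0.761 -0.013
outer loop
vertex 0.093 -2.401 -2.12
vertex -0.512 -2.908 -2.623
vertex 0.116 -2.365 -3.055
endloop
endfacet
facet normal 0.991 -0.135 0.019
outer loop
vertex 0.093 -2.401 -2.12
vertex 0.116 -2.365 -3.055
vertex 0.213 -1.581 -2.554
endloop
endfacet
facet normal 0.439 0.805 0.399
outer loop
vertex -0.355 -1.639 -1.812
vertex 0.213 -1.581 -2.554
vertex -0.608 -1.132 -2.557
endloop
endfacet
facet normal -0.337 0.135 0.932
outer loop
vertex -0.803 -2.459 -1.855
vertex -0.355 -1.639 -1.812
vertex -1.236 -1.675 -2.125
endloop
endfacet
facet normal -0.456 -0.833 0.314
outer loop
vertex -0.512 -2.908 -2.623
vertex -0.803 -2.459 -1.855
vertex -1.333 -2.459 -2.626
endloop
endfacet
facet normal 0.245 -0.761 -0.601
outer loop
vertex 0.116 -2.365 -3.055
vertex -0.512 -2.908 -2.623
vertex -0.765 -2.401 -3.368
endloop
endfacet
facet normal 0.798 0.252 -0.548
outer loop
vertex 0.213 -1.581 -2.554
vertex 0.116 -2.365 -3.055
vertex -0.317 -1.581 -3.325
endloop
endfacet
facet normal -0.569 0.627 -0.531
outer loop
vertex 2.925 -1.047 -2.29
vertex 3.786 -0.2 -2.212
vertex 3.284 -1.344 -3.025
endloop
endfacet
facet normal -0.712 -0.700 -0.065
outer loop
vertex 4.114 -2.26 -2.248
vertex 2.925 -1.047 -2.29
vertex 3.284 -1.344 -3.025
endloop
endfacet
facet normal -0.569 0.627 -0.531
outer loop
vertex 3.284 -1.344 -3.025
vertex 3.786 -0.2 -2.212
vertex 4.145 -0.497 -2.947
endloop
endfacet
facet normal 0.413 -0.342 -0.844
outer loop
vertex 4.145 -0.497 -2.947
vertex 4.114 -2.26 -2.248
vertex 3.284 -1.344 -3.025
endloop
endfacet
facet normal -0.413 0.342 0.844
outer loop
vertex 2.925 -1.047 -2.29
vertex 4.616 -1.116 -1.435
vertex 3.786 -0.2 -2.212
endloop
endfacet
facet normal -0.712 -0.700 -0.065
outer loop
vertex 3.755 -1.963 -1.513
vertex 2.925 -1.047 -2.29
vertex 4.114 -2.26 -2.248
endloop
endfacet
facet normal -0.413 0.342 0.844
outer loop
vertex 3.755 -1.963 -1.513
vertex 4.616 -1.116 -1.435
vertex 2.925 -1.047 -2.29
endloop
endfacet
facet normal 0.712 0.700 0.065
outer loop
vertex 3.786 -0.2 -2.212
vertex 4.616 -1.116 -1.435
vertex 4.145 -0.497 -2.947
endloop
endfacet
facet normal 0.413 -0.342 -0.844
outer loop
vertex 4.975 -1.413 -2.17
vertex 4.114 -2.26 -2.248
vertex 4.145 -0.497 -2.947
endloop
endfacet
facet normal 0.712 0.700 0.065
outer loop
vertex 4.145 -0.497 -2.947
vertex 4.616 -1.116 -1.435
vertex 4.975 -1.413 -2.17
endloop
endfacet
facet normal 0.569 -0.627 0.531
outer loop
vertex 4.975 -1.413 -2.17
vertex 3.755 -1.963 -1.513
vertex 4.114 -2.26 -2.248
endloop
endfacet
facet normal 0.569 -0.627 0.531
outer loop
vertex 4.616 -1.116 -1.435
vertex 3.755 -1.963 -1.513
vertex 4.975 -1.413 -2.17
endloop
endfacet

endsolid


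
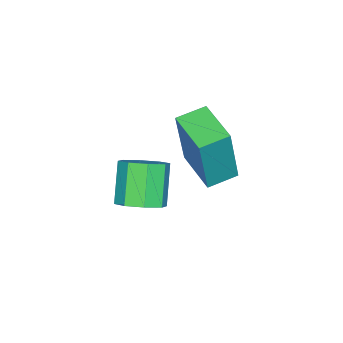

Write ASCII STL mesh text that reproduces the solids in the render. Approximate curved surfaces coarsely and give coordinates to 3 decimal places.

solid 
facet normal 0.569 0.264 -0.779
outer loop
vertex 3.83 -2.062 2.311
vertex 3.254 -1.932 1.934
vertex 3.662 -1.555 2.36
endloop
endfacet
facet normal 0.760 0.192 0.621
outer loop
vertex 3.83 -2.062 2.311
vertex 3.662 -1.555 2.36
vertex 3.061 -2.418 3.362
endloop
endfacet
facet normal 0.761 0.190 0.620
outer loop
vertex 3.061 -2.418 3.362
vertex 3.662 -1.555 2.36
vertex 2.894 -1.912 3.412
endloop
endfacet
facet normal -0.569 -0.265 0.779
outer loop
vertex 3.061 -2.418 3.362
vertex 2.894 -1.912 3.412
vertex 2.486 -2.288 2.986
endloop
endfacet
facet normal 0.569 0.264 -0.779
outer loop
vertex 3.662 -1.555 2.36
vertex 3.254 -1.932 1.934
vertex 3.256 -1.269 2.16
endloop
endfacet
facet normal 0.317 0.803 0.504
outer loop
vertex 3.662 -1.555 2.36
vertex 3.256 -1.269 2.16
vertex 2.894 -1.912 3.412
endloop
endfacet
facet normal 0.317 0.803 0.504
outer loop
vertex 2.894 -1.912 3.412
vertex 3.256 -1.269 2.16
vertex 2.488 -1.626 3.212
endloop
endfacet
facet normal -0.569 -0.264 0.778
outer loop
vertex 2.894 -1.912 3.412
vertex 2.488 -1.626 3.212
vertex 2.486 -2.288 2.986
endloop
endfacet
facet normal 0.568 0.264 -0.779
outer loop
vertex 3.256 -1.269 2.16
vertex 3.254 -1.932 1.934
vertex 2.848 -1.371 1.828
endloop
endfacet
facet normal -0.312 0.945 0.093
outer loop
vertex 3.256 -1.269 2.16
vertex 2.848 -1.371 1.828
vertex 2.488 -1.626 3.212
endloop
endfacet
facet normal -0.312 0.945 0.093
outer loop
vertex 2.488 -1.626 3.212
vertex 2.848 -1.371 1.828
vertex 2.08 -1.728 2.879
endloop
endfacet
facet normal -0.569 -0.264 0.779
outer loop
vertex 2.488 -1.626 3.212
vertex 2.08 -1.728 2.879
vertex 2.486 -2.288 2.986
endloop
endfacet
facet normal 0.569 0.265 -0.779
outer loop
vertex 2.848 -1.371 1.828
vertex 3.254 -1.932 1.934
vertex 2.679 -1.802 1.558
endloop
endfacet
facet normal -0.759 0.532 -0.374
outer loop
vertex 2.848 -1.371 1.828
vertex 2.679 -1.802 1.558
vertex 2.08 -1.728 2.879
endloop
endfacet
facet normal -0.758 0.534 -0.374
outer loop
vertex 2.08 -1.728 2.879
vertex 2.679 -1.802 1.558
vertex 1.91 -2.158 2.609
endloop
endfacet
facet normal -0.569 -0.264 0.779
outer loop
vertex 2.08 -1.728 2.879
vertex 1.91 -2.158 2.609
vertex 2.486 -2.288 2.986
endloop
endfacet
facet normal 0.569 0.265 -0.779
outer loop
vertex 2.679 -1.802 1.558
vertex 3.254 -1.932 1.934
vertex 2.846 -2.308 1.508
endloop
endfacet
facet normal -0.761 -0.190 -0.621
outer loop
vertex 2.679 -1.802 1.558
vertex 2.846 -2.308 1.508
vertex 1.91 -2.158 2.609
endloop
endfacet
facet normal -0.760 -0.192 -0.620
outer loop
vertex 1.91 -2.158 2.609
vertex 2.846 -2.308 1.508
vertex 2.078 -2.665 2.56
endloop
endfacet
facet normal -0.569 -0.264 0.779
outer loop
vertex 1.91 -2.158 2.609
vertex 2.078 -2.665 2.56
vertex 2.486 -2.288 2.986
endloop
endfacet
facet normal 0.569 0.264 -0.778
outer loop
vertex 2.846 -2.308 1.508
vertex 3.254 -1.932 1.934
vertex 3.252 -2.594 1.708
endloop
endfacet
facet normal -0.317 -0.803 -0.504
outer loop
vertex 2.846 -2.308 1.508
vertex 3.252 -2.594 1.708
vertex 2.078 -2.665 2.56
endloop
endfacet
facet normal -0.317 -0.803 -0.504
outer loop
vertex 2.078 -2.665 2.56
vertex 3.252 -2.594 1.708
vertex 2.484 -2.951 2.76
endloop
endfacet
facet normal -0.569 -0.264 0.779
outer loop
vertex 2.078 -2.665 2.56
vertex 2.484 -2.951 2.76
vertex 2.486 -2.288 2.986
endloop
endfacet
facet normal 0.569 0.264 -0.779
outer loop
vertex 3.252 -2.594 1.708
vertex 3.254 -1.932 1.934
vertex 3.66 -2.492 2.041
endloop
endfacet
facet normal 0.312 -0.945 -0.093
outer loop
vertex 3.252 -2.594 1.708
vertex 3.66 -2.492 2.041
vertex 2.484 -2.951 2.76
endloop
endfacet
facet normal 0.312 -0.945 -0.093
outer loop
vertex 2.484 -2.951 2.76
vertex 3.66 -2.492 2.041
vertex 2.892 -2.849 3.092
endloop
endfacet
facet normal -0.568 -0.264 0.779
outer loop
vertex 2.484 -2.951 2.76
vertex 2.892 -2.849 3.092
vertex 2.486 -2.288 2.986
endloop
endfacet
facet normal 0.569 0.264 -0.779
outer loop
vertex 3.66 -2.492 2.041
vertex 3.254 -1.932 1.934
vertex 3.83 -2.062 2.311
endloop
endfacet
facet normal 0.759 -0.534 0.373
outer loop
vertex 3.66 -2.492 2.041
vertex 3.83 -2.062 2.311
vertex 2.892 -2.849 3.092
endloop
endfacet
facet normal 0.759 -0.532 0.375
outer loop
vertex 2.892 -2.849 3.092
vertex 3.83 -2.062 2.311
vertex 3.061 -2.418 3.362
endloop
endfacet
facet normal -0.569 -0.265 0.779
outer loop
vertex 2.892 -2.849 3.092
vertex 3.061 -2.418 3.362
vertex 2.486 -2.288 2.986
endloop
endfacet
facet normal -0.538 -0.836 0.110
outer loop
vertex 0.548 -2.492 3.293
vertex -0.227 -1.971 3.466
vertex 0.094 -2.473 1.212
endloop
endfacet
facet normal 0.816 -0.548 -0.183
outer loop
vertex 0.867 -1.269 1.054
vertex 0.548 -2.492 3.293
vertex 0.094 -2.473 1.212
endloop
endfacet
facet normal -0.537 -0.837 0.110
outer loop
vertex 0.094 -2.473 1.212
vertex -0.227 -1.971 3.466
vertex -0.681 -1.953 1.385
endloop
endfacet
facet normal -0.213 0.008 -0.977
outer loop
vertex -0.681 -1.953 1.385
vertex 0.867 -1.269 1.054
vertex 0.094 -2.473 1.212
endloop
endfacet
facet normal 0.213 -0.008 0.977
outer loop
vertex 0.548 -2.492 3.293
vertex 0.546 -0.767 3.308
vertex -0.227 -1.971 3.466
endloop
endfacet
facet normal 0.816 -0.548 -0.183
outer loop
vertex 1.321 -1.287 3.135
vertex 0.548 -2.492 3.293
vertex 0.867 -1.269 1.054
endloop
endfacet
facet normal 0.213 -0.008 0.977
outer loop
vertex 1.321 -1.287 3.135
vertex 0.546 -0.767 3.308
vertex 0.548 -2.492 3.293
endloop
endfacet
facet normal -0.816 0.548 0.183
outer loop
vertex -0.227 -1.971 3.466
vertex 0.546 -0.767 3.308
vertex -0.681 -1.953 1.385
endloop
endfacet
facet normal -0.213 0.008 -0.977
outer loop
vertex 0.092 -0.748 1.227
vertex 0.867 -1.269 1.054
vertex -0.681 -1.953 1.385
endloop
endfacet
facet normal -0.816 0.548 0.183
outer loop
vertex -0.681 -1.953 1.385
vertex 0.546 -0.767 3.308
vertex 0.092 -0.748 1.227
endloop
endfacet
facet normal 0.537 0.836 -0.110
outer loop
vertex 0.092 -0.748 1.227
vertex 1.321 -1.287 3.135
vertex 0.867 -1.269 1.054
endloop
endfacet
facet normal 0.537 0.837 -0.109
outer loop
vertex 0.546 -0.767 3.308
vertex 1.321 -1.287 3.135
vertex 0.092 -0.748 1.227
endloop
endfacet

endsolid


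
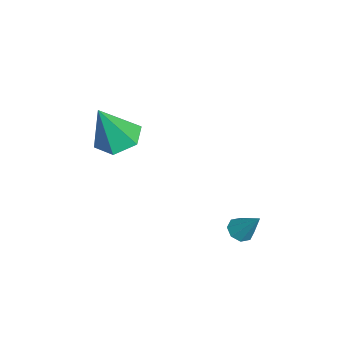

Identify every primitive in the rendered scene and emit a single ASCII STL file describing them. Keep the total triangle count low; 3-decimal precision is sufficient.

solid 
facet normal -0.410 -0.461 -0.787
outer loop
vertex 3.092 2.872 -1.013
vertex 2.605 2.868 -0.757
vertex 2.863 3.216 -1.095
endloop
endfacet
facet normal 0.827 0.481 -0.290
outer loop
vertex 3.092 2.872 -1.013
vertex 2.863 3.216 -1.095
vertex 3.195 3.532 0.377
endloop
endfacet
facet normal -0.411 -0.460 -0.787
outer loop
vertex 2.863 3.216 -1.095
vertex 2.605 2.868 -0.757
vertex 2.484 3.356 -0.979
endloop
endfacet
facet normal 0.264 0.929 -0.259
outer loop
vertex 2.863 3.216 -1.095
vertex 2.484 3.356 -0.979
vertex 3.195 3.532 0.377
endloop
endfacet
facet normal -0.410 -0.460 -0.788
outer loop
vertex 2.484 3.356 -0.979
vertex 2.605 2.868 -0.757
vertex 2.175 3.21 -0.733
endloop
endfacet
facet normal -0.375 0.924 0.077
outer loop
vertex 2.484 3.356 -0.979
vertex 2.175 3.21 -0.733
vertex 3.195 3.532 0.377
endloop
endfacet
facet normal -0.410 -0.460 -0.787
outer loop
vertex 2.175 3.21 -0.733
vertex 2.605 2.868 -0.757
vertex 2.118 2.864 -0.501
endloop
endfacet
facet normal -0.714 0.467 0.521
outer loop
vertex 2.175 3.21 -0.733
vertex 2.118 2.864 -0.501
vertex 3.195 3.532 0.377
endloop
endfacet
facet normal -0.410 -0.462 -0.786
outer loop
vertex 2.118 2.864 -0.501
vertex 2.605 2.868 -0.757
vertex 2.347 2.52 -0.418
endloop
endfacet
facet normal -0.555 -0.173 0.813
outer loop
vertex 2.118 2.864 -0.501
vertex 2.347 2.52 -0.418
vertex 3.195 3.532 0.377
endloop
endfacet
facet normal -0.411 -0.461 -0.786
outer loop
vertex 2.347 2.52 -0.418
vertex 2.605 2.868 -0.757
vertex 2.726 2.38 -0.534
endloop
endfacet
facet normal 0.009 -0.623 0.782
outer loop
vertex 2.347 2.52 -0.418
vertex 2.726 2.38 -0.534
vertex 3.195 3.532 0.377
endloop
endfacet
facet normal -0.409 -0.461 -0.787
outer loop
vertex 2.726 2.38 -0.534
vertex 2.605 2.868 -0.757
vertex 3.035 2.526 -0.78
endloop
endfacet
facet normal 0.648 -0.617 0.447
outer loop
vertex 2.726 2.38 -0.534
vertex 3.035 2.526 -0.78
vertex 3.195 3.532 0.377
endloop
endfacet
facet normal -0.410 -0.462 -0.787
outer loop
vertex 3.035 2.526 -0.78
vertex 2.605 2.868 -0.757
vertex 3.092 2.872 -1.013
endloop
endfacet
facet normal 0.987 -0.161 0.003
outer loop
vertex 3.035 2.526 -0.78
vertex 3.092 2.872 -1.013
vertex 3.195 3.532 0.377
endloop
endfacet
facet normal -0.265 0.323 -0.908
outer loop
vertex 0.805 -1.777 1.858
vertex -0.118 -1.662 2.168
vertex 0.52 -0.923 2.245
endloop
endfacet
facet normal 0.950 0.215 0.225
outer loop
vertex 0.805 -1.777 1.858
vertex 0.52 -0.923 2.245
vertex 0.418 -2.318 4.012
endloop
endfacet
facet normal -0.264 0.323 -0.909
outer loop
vertex 0.52 -0.923 2.245
vertex -0.118 -1.662 2.168
vertex -0.403 -0.808 2.554
endloop
endfacet
facet normal 0.294 0.742 0.603
outer loop
vertex 0.52 -0.923 2.245
vertex -0.403 -0.808 2.554
vertex 0.418 -2.318 4.012
endloop
endfacet
facet normal -0.264 0.323 -0.909
outer loop
vertex -0.403 -0.808 2.554
vertex -0.118 -1.662 2.168
vertex -1.041 -1.547 2.477
endloop
endfacet
facet normal -0.554 0.402 0.729
outer loop
vertex -0.403 -0.808 2.554
vertex -1.041 -1.547 2.477
vertex 0.418 -2.318 4.012
endloop
endfacet
facet normal -0.264 0.324 -0.909
outer loop
vertex -1.041 -1.547 2.477
vertex -0.118 -1.662 2.168
vertex -0.757 -2.402 2.09
endloop
endfacet
facet normal -0.747 -0.464 0.477
outer loop
vertex -1.041 -1.547 2.477
vertex -0.757 -2.402 2.09
vertex 0.418 -2.318 4.012
endloop
endfacet
facet normal -0.264 0.324 -0.909
outer loop
vertex -0.757 -2.402 2.09
vertex -0.118 -1.662 2.168
vertex 0.166 -2.517 1.781
endloop
endfacet
facet normal -0.090 -0.991 0.099
outer loop
vertex -0.757 -2.402 2.09
vertex 0.166 -2.517 1.781
vertex 0.418 -2.318 4.012
endloop
endfacet
facet normal -0.265 0.323 -0.908
outer loop
vertex 0.166 -2.517 1.781
vertex -0.118 -1.662 2.168
vertex 0.805 -1.777 1.858
endloop
endfacet
facet normal 0.758 -0.652 -0.027
outer loop
vertex 0.166 -2.517 1.781
vertex 0.805 -1.777 1.858
vertex 0.418 -2.318 4.012
endloop
endfacet

endsolid


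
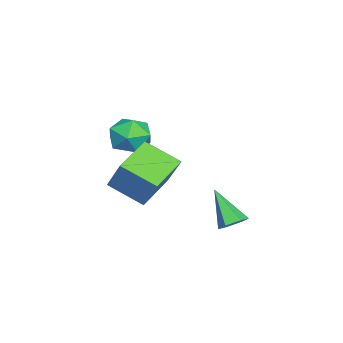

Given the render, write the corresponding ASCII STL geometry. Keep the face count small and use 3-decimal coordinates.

solid 
facet normal -0.370 -0.391 -0.843
outer loop
vertex 2.614 -2.511 0.426
vertex 0.68 -1.878 0.982
vertex 2.902 -0.841 -0.476
endloop
endfacet
facet normal 0.917 -0.300 -0.263
outer loop
vertex 3.62 -0.082 1.158
vertex 2.614 -2.511 0.426
vertex 2.902 -0.841 -0.476
endloop
endfacet
facet normal -0.370 -0.391 -0.843
outer loop
vertex 2.902 -0.841 -0.476
vertex 0.68 -1.878 0.982
vertex 0.968 -0.208 0.08
endloop
endfacet
facet normal 0.150 0.870 -0.470
outer loop
vertex 0.968 -0.208 0.08
vertex 3.62 -0.082 1.158
vertex 2.902 -0.841 -0.476
endloop
endfacet
facet normal -0.150 -0.870 0.470
outer loop
vertex 2.614 -2.511 0.426
vertex 1.398 -1.119 2.616
vertex 0.68 -1.878 0.982
endloop
endfacet
facet normal 0.917 -0.300 -0.263
outer loop
vertex 3.332 -1.752 2.06
vertex 2.614 -2.511 0.426
vertex 3.62 -0.082 1.158
endloop
endfacet
facet normal -0.150 -0.870 0.470
outer loop
vertex 3.332 -1.752 2.06
vertex 1.398 -1.119 2.616
vertex 2.614 -2.511 0.426
endloop
endfacet
facet normal -0.917 0.300 0.263
outer loop
vertex 0.68 -1.878 0.982
vertex 1.398 -1.119 2.616
vertex 0.968 -0.208 0.08
endloop
endfacet
facet normal 0.150 0.870 -0.470
outer loop
vertex 1.686 0.551 1.714
vertex 3.62 -0.082 1.158
vertex 0.968 -0.208 0.08
endloop
endfacet
facet normal -0.917 0.300 0.263
outer loop
vertex 0.968 -0.208 0.08
vertex 1.398 -1.119 2.616
vertex 1.686 0.551 1.714
endloop
endfacet
facet normal 0.370 0.391 0.843
outer loop
vertex 1.686 0.551 1.714
vertex 3.332 -1.752 2.06
vertex 3.62 -0.082 1.158
endloop
endfacet
facet normal 0.370 0.391 0.843
outer loop
vertex 1.398 -1.119 2.616
vertex 3.332 -1.752 2.06
vertex 1.686 0.551 1.714
endloop
endfacet
facet normal 0.575 0.496 0.650
outer loop
vertex -2.089 -1.669 1.203
vertex -2.259 -2.51 1.995
vertex -1.36 -2.579 1.253
endloop
endfacet
facet normal 0.781 0.624 -0.021
outer loop
vertex -2.089 -1.669 1.203
vertex -1.36 -2.579 1.253
vertex -1.714 -2.171 0.219
endloop
endfacet
facet normal 0.225 0.900 -0.373
outer loop
vertex -2.089 -1.669 1.203
vertex -1.714 -2.171 0.219
vertex -2.831 -1.849 0.321
endloop
endfacet
facet normal -0.324 0.943 0.080
outer loop
vertex -2.089 -1.669 1.203
vertex -2.831 -1.849 0.321
vertex -3.168 -2.058 1.418
endloop
endfacet
facet normal -0.108 0.693 0.713
outer loop
vertex -2.089 -1.669 1.203
vertex -3.168 -2.058 1.418
vertex -2.259 -2.51 1.995
endloop
endfacet
facet normal 0.946 -0.001 -0.324
outer loop
vertex -1.714 -2.171 0.219
vertex -1.36 -2.579 1.253
vertex -1.652 -3.322 0.402
endloop
endfacet
facet normal 0.613 -0.208 0.762
outer loop
vertex -1.36 -2.579 1.253
vertex -2.259 -2.51 1.995
vertex -1.989 -3.531 1.499
endloop
endfacet
facet normal -0.493 0.111 0.863
outer loop
vertex -2.259 -2.51 1.995
vertex -3.168 -2.058 1.418
vertex -3.106 -3.209 1.601
endloop
endfacet
facet normal -0.842 0.515 -0.161
outer loop
vertex -3.168 -2.058 1.418
vertex -2.831 -1.849 0.321
vertex -3.46 -2.801 0.567
endloop
endfacet
facet normal 0.047 0.447 -0.894
outer loop
vertex -2.831 -1.849 0.321
vertex -1.714 -2.171 0.219
vertex -2.561 -2.87 -0.175
endloop
endfacet
facet normal 0.324 -0.943 -0.080
outer loop
vertex -2.731 -3.711 0.617
vertex -1.652 -3.322 0.402
vertex -1.989 -3.531 1.499
endloop
endfacet
facet normal -0.225 -0.900 0.373
outer loop
vertex -2.731 -3.711 0.617
vertex -1.989 -3.531 1.499
vertex -3.106 -3.209 1.601
endloop
endfacet
facet normal -0.781 -0.624 0.021
outer loop
vertex -2.731 -3.711 0.617
vertex -3.106 -3.209 1.601
vertex -3.46 -2.801 0.567
endloop
endfacet
facet normal -0.575 -0.496 -0.650
outer loop
vertex -2.731 -3.711 0.617
vertex -3.46 -2.801 0.567
vertex -2.561 -2.87 -0.175
endloop
endfacet
facet normal 0.108 -0.693 -0.713
outer loop
vertex -2.731 -3.711 0.617
vertex -2.561 -2.87 -0.175
vertex -1.652 -3.322 0.402
endloop
endfacet
facet normal 0.842 -0.515 0.161
outer loop
vertex -1.989 -3.531 1.499
vertex -1.652 -3.322 0.402
vertex -1.36 -2.579 1.253
endloop
endfacet
facet normal -0.047 -0.447 0.894
outer loop
vertex -3.106 -3.209 1.601
vertex -1.989 -3.531 1.499
vertex -2.259 -2.51 1.995
endloop
endfacet
facet normal -0.946 0.001 0.324
outer loop
vertex -3.46 -2.801 0.567
vertex -3.106 -3.209 1.601
vertex -3.168 -2.058 1.418
endloop
endfacet
facet normal -0.613 0.208 -0.762
outer loop
vertex -2.561 -2.87 -0.175
vertex -3.46 -2.801 0.567
vertex -2.831 -1.849 0.321
endloop
endfacet
facet normal 0.493 -0.111 -0.863
outer loop
vertex -1.652 -3.322 0.402
vertex -2.561 -2.87 -0.175
vertex -1.714 -2.171 0.219
endloop
endfacet
facet normal 0.434 0.499 -0.750
outer loop
vertex 3.204 3.428 -0.734
vertex 2.826 3.052 -1.203
vertex 2.568 3.661 -0.947
endloop
endfacet
facet normal -0.035 0.620 0.783
outer loop
vertex 3.204 3.428 -0.734
vertex 2.568 3.661 -0.947
vertex 1.954 2.048 0.303
endloop
endfacet
facet normal 0.435 0.499 -0.750
outer loop
vertex 2.568 3.661 -0.947
vertex 2.826 3.052 -1.203
vertex 2.191 3.285 -1.416
endloop
endfacet
facet normal -0.823 0.509 0.253
outer loop
vertex 2.568 3.661 -0.947
vertex 2.191 3.285 -1.416
vertex 1.954 2.048 0.303
endloop
endfacet
facet normal 0.435 0.500 -0.749
outer loop
vertex 2.191 3.285 -1.416
vertex 2.826 3.052 -1.203
vertex 2.449 2.676 -1.673
endloop
endfacet
facet normal -0.915 -0.257 -0.311
outer loop
vertex 2.191 3.285 -1.416
vertex 2.449 2.676 -1.673
vertex 1.954 2.048 0.303
endloop
endfacet
facet normal 0.435 0.500 -0.749
outer loop
vertex 2.449 2.676 -1.673
vertex 2.826 3.052 -1.203
vertex 3.085 2.442 -1.46
endloop
endfacet
facet normal -0.220 -0.912 -0.345
outer loop
vertex 2.449 2.676 -1.673
vertex 3.085 2.442 -1.46
vertex 1.954 2.048 0.303
endloop
endfacet
facet normal 0.434 0.500 -0.749
outer loop
vertex 3.085 2.442 -1.46
vertex 2.826 3.052 -1.203
vertex 3.462 2.819 -0.99
endloop
endfacet
facet normal 0.569 -0.801 0.186
outer loop
vertex 3.085 2.442 -1.46
vertex 3.462 2.819 -0.99
vertex 1.954 2.048 0.303
endloop
endfacet
facet normal 0.434 0.499 -0.750
outer loop
vertex 3.462 2.819 -0.99
vertex 2.826 3.052 -1.203
vertex 3.204 3.428 -0.734
endloop
endfacet
facet normal 0.661 -0.035 0.750
outer loop
vertex 3.462 2.819 -0.99
vertex 3.204 3.428 -0.734
vertex 1.954 2.048 0.303
endloop
endfacet

endsolid


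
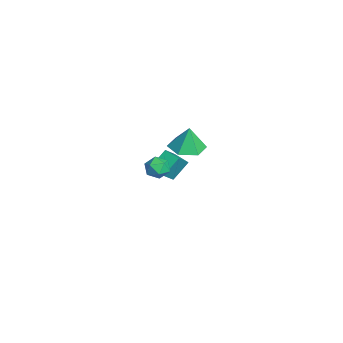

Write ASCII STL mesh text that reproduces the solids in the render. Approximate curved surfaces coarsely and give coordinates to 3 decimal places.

solid 
facet normal -0.172 0.483 0.858
outer loop
vertex 3.609 1.807 1.583
vertex 3.631 1.177 1.942
vertex 4.239 1.562 1.847
endloop
endfacet
facet normal 0.183 0.899 0.398
outer loop
vertex 3.609 1.807 1.583
vertex 4.239 1.562 1.847
vertex 4.213 1.86 1.186
endloop
endfacet
facet normal -0.212 0.958 -0.194
outer loop
vertex 3.609 1.807 1.583
vertex 4.213 1.86 1.186
vertex 3.59 1.659 0.873
endloop
endfacet
facet normal -0.809 0.580 -0.099
outer loop
vertex 3.609 1.807 1.583
vertex 3.59 1.659 0.873
vertex 3.23 1.237 1.341
endloop
endfacet
facet normal -0.783 0.287 0.551
outer loop
vertex 3.609 1.807 1.583
vertex 3.23 1.237 1.341
vertex 3.631 1.177 1.942
endloop
endfacet
facet normal 0.791 0.569 0.225
outer loop
vertex 4.213 1.86 1.186
vertex 4.239 1.562 1.847
vertex 4.61 1.263 1.299
endloop
endfacet
facet normal 0.218 -0.104 0.970
outer loop
vertex 4.239 1.562 1.847
vertex 3.631 1.177 1.942
vertex 4.25 0.841 1.767
endloop
endfacet
facet normal -0.772 -0.424 0.473
outer loop
vertex 3.631 1.177 1.942
vertex 3.23 1.237 1.341
vertex 3.627 0.64 1.454
endloop
endfacet
facet normal -0.814 0.052 -0.579
outer loop
vertex 3.23 1.237 1.341
vertex 3.59 1.659 0.873
vertex 3.601 0.938 0.793
endloop
endfacet
facet normal 0.153 0.664 -0.732
outer loop
vertex 3.59 1.659 0.873
vertex 4.213 1.86 1.186
vertex 4.209 1.323 0.698
endloop
endfacet
facet normal 0.809 -0.580 0.099
outer loop
vertex 4.231 0.693 1.057
vertex 4.61 1.263 1.299
vertex 4.25 0.841 1.767
endloop
endfacet
facet normal 0.212 -0.958 0.194
outer loop
vertex 4.231 0.693 1.057
vertex 4.25 0.841 1.767
vertex 3.627 0.64 1.454
endloop
endfacet
facet normal -0.183 -0.899 -0.398
outer loop
vertex 4.231 0.693 1.057
vertex 3.627 0.64 1.454
vertex 3.601 0.938 0.793
endloop
endfacet
facet normal 0.172 -0.483 -0.858
outer loop
vertex 4.231 0.693 1.057
vertex 3.601 0.938 0.793
vertex 4.209 1.323 0.698
endloop
endfacet
facet normal 0.783 -0.287 -0.551
outer loop
vertex 4.231 0.693 1.057
vertex 4.209 1.323 0.698
vertex 4.61 1.263 1.299
endloop
endfacet
facet normal 0.814 -0.052 0.579
outer loop
vertex 4.25 0.841 1.767
vertex 4.61 1.263 1.299
vertex 4.239 1.562 1.847
endloop
endfacet
facet normal -0.153 -0.664 0.732
outer loop
vertex 3.627 0.64 1.454
vertex 4.25 0.841 1.767
vertex 3.631 1.177 1.942
endloop
endfacet
facet normal -0.791 -0.569 -0.225
outer loop
vertex 3.601 0.938 0.793
vertex 3.627 0.64 1.454
vertex 3.23 1.237 1.341
endloop
endfacet
facet normal -0.218 0.104 -0.970
outer loop
vertex 4.209 1.323 0.698
vertex 3.601 0.938 0.793
vertex 3.59 1.659 0.873
endloop
endfacet
facet normal 0.772 0.424 -0.473
outer loop
vertex 4.61 1.263 1.299
vertex 4.209 1.323 0.698
vertex 4.213 1.86 1.186
endloop
endfacet
facet normal -0.046 -0.084 -0.995
outer loop
vertex -1.649 2.978 -1.719
vertex -2.554 3.568 -1.727
vertex -1.593 4.053 -1.812
endloop
endfacet
facet normal 0.871 -0.003 0.492
outer loop
vertex -1.649 2.978 -1.719
vertex -1.593 4.053 -1.812
vertex -2.486 3.692 -0.233
endloop
endfacet
facet normal -0.046 -0.083 -0.995
outer loop
vertex -1.593 4.053 -1.812
vertex -2.554 3.568 -1.727
vertex -2.499 4.642 -1.819
endloop
endfacet
facet normal 0.485 0.752 0.446
outer loop
vertex -1.593 4.053 -1.812
vertex -2.499 4.642 -1.819
vertex -2.486 3.692 -0.233
endloop
endfacet
facet normal -0.046 -0.083 -0.995
outer loop
vertex -2.499 4.642 -1.819
vertex -2.554 3.568 -1.727
vertex -3.46 4.157 -1.734
endloop
endfacet
facet normal -0.361 0.799 0.481
outer loop
vertex -2.499 4.642 -1.819
vertex -3.46 4.157 -1.734
vertex -2.486 3.692 -0.233
endloop
endfacet
facet normal -0.046 -0.083 -0.995
outer loop
vertex -3.46 4.157 -1.734
vertex -2.554 3.568 -1.727
vertex -3.515 3.082 -1.642
endloop
endfacet
facet normal -0.822 0.090 0.562
outer loop
vertex -3.46 4.157 -1.734
vertex -3.515 3.082 -1.642
vertex -2.486 3.692 -0.233
endloop
endfacet
facet normal -0.046 -0.084 -0.995
outer loop
vertex -3.515 3.082 -1.642
vertex -2.554 3.568 -1.727
vertex -2.61 2.493 -1.634
endloop
endfacet
facet normal -0.437 -0.664 0.607
outer loop
vertex -3.515 3.082 -1.642
vertex -2.61 2.493 -1.634
vertex -2.486 3.692 -0.233
endloop
endfacet
facet normal -0.046 -0.084 -0.995
outer loop
vertex -2.61 2.493 -1.634
vertex -2.554 3.568 -1.727
vertex -1.649 2.978 -1.719
endloop
endfacet
facet normal 0.409 -0.711 0.572
outer loop
vertex -2.61 2.493 -1.634
vertex -1.649 2.978 -1.719
vertex -2.486 3.692 -0.233
endloop
endfacet
facet normal -0.719 -0.655 0.230
outer loop
vertex -3.246 2.481 -2.401
vertex -4.148 3.113 -3.419
vertex -2.752 1.591 -3.391
endloop
endfacet
facet normal 0.601 -0.422 0.679
outer loop
vertex -2.032 2.247 -3.621
vertex -3.246 2.481 -2.401
vertex -2.752 1.591 -3.391
endloop
endfacet
facet normal -0.719 -0.656 0.229
outer loop
vertex -2.752 1.591 -3.391
vertex -4.148 3.113 -3.419
vertex -3.653 2.224 -4.409
endloop
endfacet
facet normal 0.348 -0.626 -0.697
outer loop
vertex -3.653 2.224 -4.409
vertex -2.032 2.247 -3.621
vertex -2.752 1.591 -3.391
endloop
endfacet
facet normal -0.348 0.627 0.697
outer loop
vertex -3.246 2.481 -2.401
vertex -3.428 3.769 -3.649
vertex -4.148 3.113 -3.419
endloop
endfacet
facet normal 0.601 -0.421 0.679
outer loop
vertex -2.527 3.136 -2.631
vertex -3.246 2.481 -2.401
vertex -2.032 2.247 -3.621
endloop
endfacet
facet normal -0.348 0.627 0.697
outer loop
vertex -2.527 3.136 -2.631
vertex -3.428 3.769 -3.649
vertex -3.246 2.481 -2.401
endloop
endfacet
facet normal -0.601 0.422 -0.679
outer loop
vertex -4.148 3.113 -3.419
vertex -3.428 3.769 -3.649
vertex -3.653 2.224 -4.409
endloop
endfacet
facet normal 0.348 -0.627 -0.697
outer loop
vertex -2.934 2.879 -4.639
vertex -2.032 2.247 -3.621
vertex -3.653 2.224 -4.409
endloop
endfacet
facet normal -0.601 0.422 -0.679
outer loop
vertex -3.653 2.224 -4.409
vertex -3.428 3.769 -3.649
vertex -2.934 2.879 -4.639
endloop
endfacet
facet normal 0.719 0.656 -0.230
outer loop
vertex -2.934 2.879 -4.639
vertex -2.527 3.136 -2.631
vertex -2.032 2.247 -3.621
endloop
endfacet
facet normal 0.720 0.655 -0.230
outer loop
vertex -3.428 3.769 -3.649
vertex -2.527 3.136 -2.631
vertex -2.934 2.879 -4.639
endloop
endfacet

endsolid


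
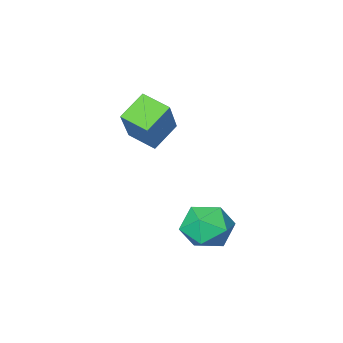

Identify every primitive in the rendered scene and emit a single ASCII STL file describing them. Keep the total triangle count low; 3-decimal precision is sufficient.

solid 
facet normal -0.434 -0.473 -0.767
outer loop
vertex -3.18 -2.188 -0.741
vertex -3.598 -1.271 -1.07
vertex -2.224 -1.99 -1.405
endloop
endfacet
facet normal 0.395 -0.865 0.311
outer loop
vertex -1.342 -1.029 0.15
vertex -3.18 -2.188 -0.741
vertex -2.224 -1.99 -1.405
endloop
endfacet
facet normal -0.435 -0.473 -0.766
outer loop
vertex -2.224 -1.99 -1.405
vertex -3.598 -1.271 -1.07
vertex -2.643 -1.073 -1.734
endloop
endfacet
facet normal 0.809 0.168 -0.563
outer loop
vertex -2.643 -1.073 -1.734
vertex -1.342 -1.029 0.15
vertex -2.224 -1.99 -1.405
endloop
endfacet
facet normal -0.810 -0.167 0.563
outer loop
vertex -3.18 -2.188 -0.741
vertex -2.716 -0.31 0.485
vertex -3.598 -1.271 -1.07
endloop
endfacet
facet normal 0.395 -0.865 0.310
outer loop
vertex -2.297 -1.227 0.814
vertex -3.18 -2.188 -0.741
vertex -1.342 -1.029 0.15
endloop
endfacet
facet normal -0.809 -0.168 0.563
outer loop
vertex -2.297 -1.227 0.814
vertex -2.716 -0.31 0.485
vertex -3.18 -2.188 -0.741
endloop
endfacet
facet normal -0.395 0.865 -0.310
outer loop
vertex -3.598 -1.271 -1.07
vertex -2.716 -0.31 0.485
vertex -2.643 -1.073 -1.734
endloop
endfacet
facet normal 0.809 0.167 -0.563
outer loop
vertex -1.76 -0.112 -0.179
vertex -1.342 -1.029 0.15
vertex -2.643 -1.073 -1.734
endloop
endfacet
facet normal -0.395 0.865 -0.310
outer loop
vertex -2.643 -1.073 -1.734
vertex -2.716 -0.31 0.485
vertex -1.76 -0.112 -0.179
endloop
endfacet
facet normal 0.435 0.473 0.766
outer loop
vertex -1.76 -0.112 -0.179
vertex -2.297 -1.227 0.814
vertex -1.342 -1.029 0.15
endloop
endfacet
facet normal 0.434 0.473 0.766
outer loop
vertex -2.716 -0.31 0.485
vertex -2.297 -1.227 0.814
vertex -1.76 -0.112 -0.179
endloop
endfacet
facet normal -0.006 0.613 0.790
outer loop
vertex -2.61 3.046 -3.33
vertex -2.864 2.325 -2.772
vertex -1.948 2.515 -2.913
endloop
endfacet
facet normal 0.472 0.827 0.305
outer loop
vertex -2.61 3.046 -3.33
vertex -1.948 2.515 -2.913
vertex -1.84 2.785 -3.814
endloop
endfacet
facet normal 0.125 0.943 -0.309
outer loop
vertex -2.61 3.046 -3.33
vertex -1.84 2.785 -3.814
vertex -2.69 2.762 -4.229
endloop
endfacet
facet normal -0.565 0.800 -0.203
outer loop
vertex -2.61 3.046 -3.33
vertex -2.69 2.762 -4.229
vertex -3.323 2.478 -3.586
endloop
endfacet
facet normal -0.646 0.596 0.476
outer loop
vertex -2.61 3.046 -3.33
vertex -3.323 2.478 -3.586
vertex -2.864 2.325 -2.772
endloop
endfacet
facet normal 0.934 0.295 0.200
outer loop
vertex -1.84 2.785 -3.814
vertex -1.948 2.515 -2.913
vertex -1.617 1.902 -3.554
endloop
endfacet
facet normal 0.163 -0.053 0.985
outer loop
vertex -1.948 2.515 -2.913
vertex -2.864 2.325 -2.772
vertex -2.25 1.618 -2.911
endloop
endfacet
facet normal -0.875 -0.080 0.478
outer loop
vertex -2.864 2.325 -2.772
vertex -3.323 2.478 -3.586
vertex -3.1 1.595 -3.326
endloop
endfacet
facet normal -0.743 0.249 -0.621
outer loop
vertex -3.323 2.478 -3.586
vertex -2.69 2.762 -4.229
vertex -2.992 1.865 -4.227
endloop
endfacet
facet normal 0.374 0.481 -0.793
outer loop
vertex -2.69 2.762 -4.229
vertex -1.84 2.785 -3.814
vertex -2.076 2.055 -4.368
endloop
endfacet
facet normal 0.565 -0.800 0.203
outer loop
vertex -2.33 1.334 -3.81
vertex -1.617 1.902 -3.554
vertex -2.25 1.618 -2.911
endloop
endfacet
facet normal -0.125 -0.943 0.309
outer loop
vertex -2.33 1.334 -3.81
vertex -2.25 1.618 -2.911
vertex -3.1 1.595 -3.326
endloop
endfacet
facet normal -0.472 -0.827 -0.305
outer loop
vertex -2.33 1.334 -3.81
vertex -3.1 1.595 -3.326
vertex -2.992 1.865 -4.227
endloop
endfacet
facet normal 0.006 -0.613 -0.790
outer loop
vertex -2.33 1.334 -3.81
vertex -2.992 1.865 -4.227
vertex -2.076 2.055 -4.368
endloop
endfacet
facet normal 0.646 -0.596 -0.476
outer loop
vertex -2.33 1.334 -3.81
vertex -2.076 2.055 -4.368
vertex -1.617 1.902 -3.554
endloop
endfacet
facet normal 0.743 -0.249 0.621
outer loop
vertex -2.25 1.618 -2.911
vertex -1.617 1.902 -3.554
vertex -1.948 2.515 -2.913
endloop
endfacet
facet normal -0.374 -0.481 0.793
outer loop
vertex -3.1 1.595 -3.326
vertex -2.25 1.618 -2.911
vertex -2.864 2.325 -2.772
endloop
endfacet
facet normal -0.934 -0.295 -0.200
outer loop
vertex -2.992 1.865 -4.227
vertex -3.1 1.595 -3.326
vertex -3.323 2.478 -3.586
endloop
endfacet
facet normal -0.163 0.053 -0.985
outer loop
vertex -2.076 2.055 -4.368
vertex -2.992 1.865 -4.227
vertex -2.69 2.762 -4.229
endloop
endfacet
facet normal 0.875 0.080 -0.478
outer loop
vertex -1.617 1.902 -3.554
vertex -2.076 2.055 -4.368
vertex -1.84 2.785 -3.814
endloop
endfacet

endsolid


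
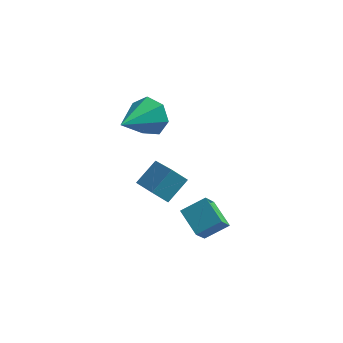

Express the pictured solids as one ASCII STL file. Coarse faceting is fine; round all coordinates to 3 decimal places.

solid 
facet normal -0.619 0.654 0.435
outer loop
vertex 2.776 -1.571 -1.889
vertex 2.949 -0.742 -2.888
vertex 1.885 -2.048 -2.439
endloop
endfacet
facet normal -0.132 -0.633 0.763
outer loop
vertex 2.671 -2.878 -2.992
vertex 2.776 -1.571 -1.889
vertex 1.885 -2.048 -2.439
endloop
endfacet
facet normal -0.618 0.654 0.436
outer loop
vertex 1.885 -2.048 -2.439
vertex 2.949 -0.742 -2.888
vertex 2.058 -1.218 -3.438
endloop
endfacet
facet normal -0.774 -0.414 -0.478
outer loop
vertex 2.058 -1.218 -3.438
vertex 2.671 -2.878 -2.992
vertex 1.885 -2.048 -2.439
endloop
endfacet
facet normal 0.774 0.415 0.478
outer loop
vertex 2.776 -1.571 -1.889
vertex 3.735 -1.572 -3.441
vertex 2.949 -0.742 -2.888
endloop
endfacet
facet normal -0.133 -0.633 0.763
outer loop
vertex 3.562 -2.402 -2.442
vertex 2.776 -1.571 -1.889
vertex 2.671 -2.878 -2.992
endloop
endfacet
facet normal 0.774 0.414 0.478
outer loop
vertex 3.562 -2.402 -2.442
vertex 3.735 -1.572 -3.441
vertex 2.776 -1.571 -1.889
endloop
endfacet
facet normal 0.132 0.633 -0.762
outer loop
vertex 2.949 -0.742 -2.888
vertex 3.735 -1.572 -3.441
vertex 2.058 -1.218 -3.438
endloop
endfacet
facet normal -0.774 -0.414 -0.478
outer loop
vertex 2.844 -2.049 -3.991
vertex 2.671 -2.878 -2.992
vertex 2.058 -1.218 -3.438
endloop
endfacet
facet normal 0.132 0.633 -0.763
outer loop
vertex 2.058 -1.218 -3.438
vertex 3.735 -1.572 -3.441
vertex 2.844 -2.049 -3.991
endloop
endfacet
facet normal 0.618 -0.654 -0.436
outer loop
vertex 2.844 -2.049 -3.991
vertex 3.562 -2.402 -2.442
vertex 2.671 -2.878 -2.992
endloop
endfacet
facet normal 0.619 -0.654 -0.436
outer loop
vertex 3.735 -1.572 -3.441
vertex 3.562 -2.402 -2.442
vertex 2.844 -2.049 -3.991
endloop
endfacet
facet normal 0.404 0.849 -0.341
outer loop
vertex 0.064 3.263 -0.723
vertex -0.517 3.223 -1.511
vertex -0.688 3.652 -0.647
endloop
endfacet
facet normal 0.044 -0.110 0.993
outer loop
vertex 0.064 3.263 -0.723
vertex -0.688 3.652 -0.647
vertex -1.303 1.577 -0.849
endloop
endfacet
facet normal 0.405 0.848 -0.341
outer loop
vertex -0.688 3.652 -0.647
vertex -0.517 3.223 -1.511
vertex -1.311 3.718 -1.223
endloop
endfacet
facet normal -0.666 0.126 0.735
outer loop
vertex -0.688 3.652 -0.647
vertex -1.311 3.718 -1.223
vertex -1.303 1.577 -0.849
endloop
endfacet
facet normal 0.405 0.848 -0.342
outer loop
vertex -1.311 3.718 -1.223
vertex -0.517 3.223 -1.511
vertex -1.336 3.411 -2.015
endloop
endfacet
facet normal -1.000 0.002 0.031
outer loop
vertex -1.311 3.718 -1.223
vertex -1.336 3.411 -2.015
vertex -1.303 1.577 -0.849
endloop
endfacet
facet normal 0.405 0.848 -0.342
outer loop
vertex -1.336 3.411 -2.015
vertex -0.517 3.223 -1.511
vertex -0.744 2.962 -2.428
endloop
endfacet
facet normal -0.707 -0.388 -0.591
outer loop
vertex -1.336 3.411 -2.015
vertex -0.744 2.962 -2.428
vertex -1.303 1.577 -0.849
endloop
endfacet
facet normal 0.405 0.848 -0.342
outer loop
vertex -0.744 2.962 -2.428
vertex -0.517 3.223 -1.511
vertex 0.019 2.709 -2.151
endloop
endfacet
facet normal -0.009 -0.750 -0.661
outer loop
vertex -0.744 2.962 -2.428
vertex 0.019 2.709 -2.151
vertex -1.303 1.577 -0.849
endloop
endfacet
facet normal 0.405 0.848 -0.342
outer loop
vertex 0.019 2.709 -2.151
vertex -0.517 3.223 -1.511
vertex 0.379 2.843 -1.392
endloop
endfacet
facet normal 0.570 -0.812 -0.127
outer loop
vertex 0.019 2.709 -2.151
vertex 0.379 2.843 -1.392
vertex -1.303 1.577 -0.849
endloop
endfacet
facet normal 0.405 0.848 -0.342
outer loop
vertex 0.379 2.843 -1.392
vertex -0.517 3.223 -1.511
vertex 0.064 3.263 -0.723
endloop
endfacet
facet normal 0.593 -0.526 0.610
outer loop
vertex 0.379 2.843 -1.392
vertex 0.064 3.263 -0.723
vertex -1.303 1.577 -0.849
endloop
endfacet
facet normal -0.463 -0.670 -0.581
outer loop
vertex 0.953 -2.756 -0.826
vertex 0.054 -1.549 -1.501
vertex 1.547 -2.648 -1.424
endloop
endfacet
facet normal 0.545 -0.732 0.409
outer loop
vertex 2.126 -1.811 -0.699
vertex 0.953 -2.756 -0.826
vertex 1.547 -2.648 -1.424
endloop
endfacet
facet normal -0.463 -0.670 -0.580
outer loop
vertex 1.547 -2.648 -1.424
vertex 0.054 -1.549 -1.501
vertex 0.648 -1.441 -2.1
endloop
endfacet
facet normal 0.699 0.126 -0.704
outer loop
vertex 0.648 -1.441 -2.1
vertex 2.126 -1.811 -0.699
vertex 1.547 -2.648 -1.424
endloop
endfacet
facet normal -0.699 -0.127 0.704
outer loop
vertex 0.953 -2.756 -0.826
vertex 0.633 -0.712 -0.776
vertex 0.054 -1.549 -1.501
endloop
endfacet
facet normal 0.545 -0.732 0.409
outer loop
vertex 1.532 -1.919 -0.1
vertex 0.953 -2.756 -0.826
vertex 2.126 -1.811 -0.699
endloop
endfacet
facet normal -0.699 -0.127 0.704
outer loop
vertex 1.532 -1.919 -0.1
vertex 0.633 -0.712 -0.776
vertex 0.953 -2.756 -0.826
endloop
endfacet
facet normal -0.545 0.732 -0.409
outer loop
vertex 0.054 -1.549 -1.501
vertex 0.633 -0.712 -0.776
vertex 0.648 -1.441 -2.1
endloop
endfacet
facet normal 0.699 0.127 -0.704
outer loop
vertex 1.227 -0.604 -1.374
vertex 2.126 -1.811 -0.699
vertex 0.648 -1.441 -2.1
endloop
endfacet
facet normal -0.545 0.732 -0.409
outer loop
vertex 0.648 -1.441 -2.1
vertex 0.633 -0.712 -0.776
vertex 1.227 -0.604 -1.374
endloop
endfacet
facet normal 0.463 0.670 0.580
outer loop
vertex 1.227 -0.604 -1.374
vertex 1.532 -1.919 -0.1
vertex 2.126 -1.811 -0.699
endloop
endfacet
facet normal 0.463 0.670 0.581
outer loop
vertex 0.633 -0.712 -0.776
vertex 1.532 -1.919 -0.1
vertex 1.227 -0.604 -1.374
endloop
endfacet

endsolid
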